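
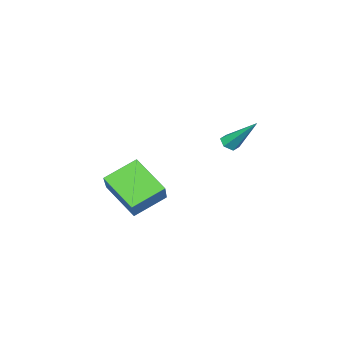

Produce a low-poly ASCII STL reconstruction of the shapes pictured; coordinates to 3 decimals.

solid 
facet normal -0.823 0.329 0.463
outer loop
vertex 2.613 -2.2 0.4
vertex 2.592 -0.58 -0.789
vertex 1.533 -3.134 -0.854
endloop
endfacet
facet normal 0.011 -0.806 0.591
outer loop
vertex 2.948 -3.7 -1.651
vertex 2.613 -2.2 0.4
vertex 1.533 -3.134 -0.854
endloop
endfacet
facet normal -0.823 0.329 0.463
outer loop
vertex 1.533 -3.134 -0.854
vertex 2.592 -0.58 -0.789
vertex 1.512 -1.513 -2.043
endloop
endfacet
facet normal -0.568 -0.491 -0.660
outer loop
vertex 1.512 -1.513 -2.043
vertex 2.948 -3.7 -1.651
vertex 1.533 -3.134 -0.854
endloop
endfacet
facet normal 0.568 0.492 0.660
outer loop
vertex 2.613 -2.2 0.4
vertex 4.007 -1.146 -1.586
vertex 2.592 -0.58 -0.789
endloop
endfacet
facet normal 0.010 -0.806 0.591
outer loop
vertex 4.028 -2.767 -0.397
vertex 2.613 -2.2 0.4
vertex 2.948 -3.7 -1.651
endloop
endfacet
facet normal 0.569 0.491 0.660
outer loop
vertex 4.028 -2.767 -0.397
vertex 4.007 -1.146 -1.586
vertex 2.613 -2.2 0.4
endloop
endfacet
facet normal -0.010 0.807 -0.591
outer loop
vertex 2.592 -0.58 -0.789
vertex 4.007 -1.146 -1.586
vertex 1.512 -1.513 -2.043
endloop
endfacet
facet normal -0.569 -0.492 -0.660
outer loop
vertex 2.927 -2.08 -2.84
vertex 2.948 -3.7 -1.651
vertex 1.512 -1.513 -2.043
endloop
endfacet
facet normal -0.010 0.806 -0.592
outer loop
vertex 1.512 -1.513 -2.043
vertex 4.007 -1.146 -1.586
vertex 2.927 -2.08 -2.84
endloop
endfacet
facet normal 0.823 -0.329 -0.463
outer loop
vertex 2.927 -2.08 -2.84
vertex 4.028 -2.767 -0.397
vertex 2.948 -3.7 -1.651
endloop
endfacet
facet normal 0.823 -0.329 -0.463
outer loop
vertex 4.007 -1.146 -1.586
vertex 4.028 -2.767 -0.397
vertex 2.927 -2.08 -2.84
endloop
endfacet
facet normal 0.089 -0.661 -0.746
outer loop
vertex -2.165 -1.554 -0.259
vertex -2.665 -1.647 -0.236
vertex -2.488 -1.279 -0.541
endloop
endfacet
facet normal 0.734 0.646 -0.210
outer loop
vertex -2.165 -1.554 -0.259
vertex -2.488 -1.279 -0.541
vertex -2.855 -0.253 1.336
endloop
endfacet
facet normal 0.090 -0.661 -0.745
outer loop
vertex -2.488 -1.279 -0.541
vertex -2.665 -1.647 -0.236
vertex -2.989 -1.372 -0.519
endloop
endfacet
facet normal -0.179 0.848 -0.499
outer loop
vertex -2.488 -1.279 -0.541
vertex -2.989 -1.372 -0.519
vertex -2.855 -0.253 1.336
endloop
endfacet
facet normal 0.090 -0.661 -0.745
outer loop
vertex -2.989 -1.372 -0.519
vertex -2.665 -1.647 -0.236
vertex -3.166 -1.74 -0.214
endloop
endfacet
facet normal -0.932 0.336 -0.135
outer loop
vertex -2.989 -1.372 -0.519
vertex -3.166 -1.74 -0.214
vertex -2.855 -0.253 1.336
endloop
endfacet
facet normal 0.090 -0.661 -0.745
outer loop
vertex -3.166 -1.74 -0.214
vertex -2.665 -1.647 -0.236
vertex -2.843 -2.015 0.069
endloop
endfacet
facet normal -0.771 -0.375 0.515
outer loop
vertex -3.166 -1.74 -0.214
vertex -2.843 -2.015 0.069
vertex -2.855 -0.253 1.336
endloop
endfacet
facet normal 0.090 -0.661 -0.745
outer loop
vertex -2.843 -2.015 0.069
vertex -2.665 -1.647 -0.236
vertex -2.342 -1.922 0.047
endloop
endfacet
facet normal 0.142 -0.577 0.804
outer loop
vertex -2.843 -2.015 0.069
vertex -2.342 -1.922 0.047
vertex -2.855 -0.253 1.336
endloop
endfacet
facet normal 0.089 -0.662 -0.744
outer loop
vertex -2.342 -1.922 0.047
vertex -2.665 -1.647 -0.236
vertex -2.165 -1.554 -0.259
endloop
endfacet
facet normal 0.896 -0.065 0.440
outer loop
vertex -2.342 -1.922 0.047
vertex -2.165 -1.554 -0.259
vertex -2.855 -0.253 1.336
endloop
endfacet

endsolid


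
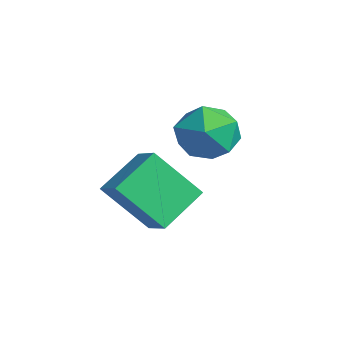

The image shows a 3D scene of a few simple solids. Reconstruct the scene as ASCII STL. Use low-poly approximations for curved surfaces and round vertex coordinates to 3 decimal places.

solid 
facet normal -0.608 0.179 0.773
outer loop
vertex -0.27 -0.594 -0.961
vertex -0.784 -1.641 -1.123
vertex 0.149 -1.547 -0.411
endloop
endfacet
facet normal 0.020 0.506 0.862
outer loop
vertex -0.27 -0.594 -0.961
vertex 0.149 -1.547 -0.411
vertex 0.893 -0.767 -0.886
endloop
endfacet
facet normal 0.121 0.944 0.307
outer loop
vertex -0.27 -0.594 -0.961
vertex 0.893 -0.767 -0.886
vertex 0.419 -0.379 -1.892
endloop
endfacet
facet normal -0.445 0.887 -0.124
outer loop
vertex -0.27 -0.594 -0.961
vertex 0.419 -0.379 -1.892
vertex -0.617 -0.919 -2.039
endloop
endfacet
facet normal -0.895 0.414 0.163
outer loop
vertex -0.27 -0.594 -0.961
vertex -0.617 -0.919 -2.039
vertex -0.784 -1.641 -1.123
endloop
endfacet
facet normal 0.531 0.009 0.847
outer loop
vertex 0.893 -0.767 -0.886
vertex 0.149 -1.547 -0.411
vertex 1.097 -1.921 -1.001
endloop
endfacet
facet normal -0.484 -0.520 0.703
outer loop
vertex 0.149 -1.547 -0.411
vertex -0.784 -1.641 -1.123
vertex 0.061 -2.461 -1.148
endloop
endfacet
facet normal -0.949 -0.140 -0.283
outer loop
vertex -0.784 -1.641 -1.123
vertex -0.617 -0.919 -2.039
vertex -0.413 -2.073 -2.154
endloop
endfacet
facet normal -0.220 0.625 -0.749
outer loop
vertex -0.617 -0.919 -2.039
vertex 0.419 -0.379 -1.892
vertex 0.331 -1.293 -2.629
endloop
endfacet
facet normal 0.695 0.717 -0.051
outer loop
vertex 0.419 -0.379 -1.892
vertex 0.893 -0.767 -0.886
vertex 1.264 -1.199 -1.917
endloop
endfacet
facet normal 0.445 -0.887 0.124
outer loop
vertex 0.75 -2.246 -2.079
vertex 1.097 -1.921 -1.001
vertex 0.061 -2.461 -1.148
endloop
endfacet
facet normal -0.121 -0.944 -0.307
outer loop
vertex 0.75 -2.246 -2.079
vertex 0.061 -2.461 -1.148
vertex -0.413 -2.073 -2.154
endloop
endfacet
facet normal -0.020 -0.506 -0.862
outer loop
vertex 0.75 -2.246 -2.079
vertex -0.413 -2.073 -2.154
vertex 0.331 -1.293 -2.629
endloop
endfacet
facet normal 0.608 -0.179 -0.773
outer loop
vertex 0.75 -2.246 -2.079
vertex 0.331 -1.293 -2.629
vertex 1.264 -1.199 -1.917
endloop
endfacet
facet normal 0.895 -0.414 -0.163
outer loop
vertex 0.75 -2.246 -2.079
vertex 1.264 -1.199 -1.917
vertex 1.097 -1.921 -1.001
endloop
endfacet
facet normal 0.220 -0.625 0.749
outer loop
vertex 0.061 -2.461 -1.148
vertex 1.097 -1.921 -1.001
vertex 0.149 -1.547 -0.411
endloop
endfacet
facet normal -0.695 -0.717 0.051
outer loop
vertex -0.413 -2.073 -2.154
vertex 0.061 -2.461 -1.148
vertex -0.784 -1.641 -1.123
endloop
endfacet
facet normal -0.531 -0.009 -0.847
outer loop
vertex 0.331 -1.293 -2.629
vertex -0.413 -2.073 -2.154
vertex -0.617 -0.919 -2.039
endloop
endfacet
facet normal 0.484 0.520 -0.703
outer loop
vertex 1.264 -1.199 -1.917
vertex 0.331 -1.293 -2.629
vertex 0.419 -0.379 -1.892
endloop
endfacet
facet normal 0.949 0.140 0.283
outer loop
vertex 1.097 -1.921 -1.001
vertex 1.264 -1.199 -1.917
vertex 0.893 -0.767 -0.886
endloop
endfacet
facet normal -0.351 -0.574 0.740
outer loop
vertex 1.658 -3.81 -1.175
vertex 0.634 -3.857 -1.697
vertex 2.17 -5.249 -2.049
endloop
endfacet
facet normal 0.890 0.041 0.454
outer loop
vertex 2.906 -4.043 -3.603
vertex 1.658 -3.81 -1.175
vertex 2.17 -5.249 -2.049
endloop
endfacet
facet normal -0.351 -0.574 0.740
outer loop
vertex 2.17 -5.249 -2.049
vertex 0.634 -3.857 -1.697
vertex 1.146 -5.296 -2.571
endloop
endfacet
facet normal 0.291 -0.818 -0.497
outer loop
vertex 1.146 -5.296 -2.571
vertex 2.906 -4.043 -3.603
vertex 2.17 -5.249 -2.049
endloop
endfacet
facet normal -0.291 0.818 0.497
outer loop
vertex 1.658 -3.81 -1.175
vertex 1.37 -2.651 -3.251
vertex 0.634 -3.857 -1.697
endloop
endfacet
facet normal 0.890 0.041 0.454
outer loop
vertex 2.394 -2.604 -2.729
vertex 1.658 -3.81 -1.175
vertex 2.906 -4.043 -3.603
endloop
endfacet
facet normal -0.291 0.818 0.497
outer loop
vertex 2.394 -2.604 -2.729
vertex 1.37 -2.651 -3.251
vertex 1.658 -3.81 -1.175
endloop
endfacet
facet normal -0.890 -0.041 -0.454
outer loop
vertex 0.634 -3.857 -1.697
vertex 1.37 -2.651 -3.251
vertex 1.146 -5.296 -2.571
endloop
endfacet
facet normal 0.291 -0.818 -0.497
outer loop
vertex 1.882 -4.09 -4.125
vertex 2.906 -4.043 -3.603
vertex 1.146 -5.296 -2.571
endloop
endfacet
facet normal -0.890 -0.041 -0.454
outer loop
vertex 1.146 -5.296 -2.571
vertex 1.37 -2.651 -3.251
vertex 1.882 -4.09 -4.125
endloop
endfacet
facet normal 0.351 0.574 -0.740
outer loop
vertex 1.882 -4.09 -4.125
vertex 2.394 -2.604 -2.729
vertex 2.906 -4.043 -3.603
endloop
endfacet
facet normal 0.351 0.574 -0.740
outer loop
vertex 1.37 -2.651 -3.251
vertex 2.394 -2.604 -2.729
vertex 1.882 -4.09 -4.125
endloop
endfacet

endsolid


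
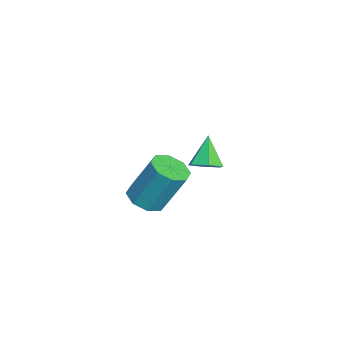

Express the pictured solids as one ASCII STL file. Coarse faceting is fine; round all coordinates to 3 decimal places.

solid 
facet normal 0.620 -0.084 -0.780
outer loop
vertex -2.465 1.945 1.577
vertex -3.084 1.842 1.096
vertex -2.809 2.569 1.236
endloop
endfacet
facet normal 0.356 0.592 0.723
outer loop
vertex -2.465 1.945 1.577
vertex -2.809 2.569 1.236
vertex -4.076 1.978 2.344
endloop
endfacet
facet normal 0.621 -0.085 -0.779
outer loop
vertex -2.809 2.569 1.236
vertex -3.084 1.842 1.096
vertex -3.427 2.466 0.755
endloop
endfacet
facet normal -0.290 0.942 0.171
outer loop
vertex -2.809 2.569 1.236
vertex -3.427 2.466 0.755
vertex -4.076 1.978 2.344
endloop
endfacet
facet normal 0.620 -0.085 -0.780
outer loop
vertex -3.427 2.466 0.755
vertex -3.084 1.842 1.096
vertex -3.702 1.739 0.616
endloop
endfacet
facet normal -0.890 0.384 -0.246
outer loop
vertex -3.427 2.466 0.755
vertex -3.702 1.739 0.616
vertex -4.076 1.978 2.344
endloop
endfacet
facet normal 0.620 -0.085 -0.780
outer loop
vertex -3.702 1.739 0.616
vertex -3.084 1.842 1.096
vertex -3.359 1.115 0.957
endloop
endfacet
facet normal -0.844 -0.524 -0.110
outer loop
vertex -3.702 1.739 0.616
vertex -3.359 1.115 0.957
vertex -4.076 1.978 2.344
endloop
endfacet
facet normal 0.620 -0.085 -0.780
outer loop
vertex -3.359 1.115 0.957
vertex -3.084 1.842 1.096
vertex -2.741 1.218 1.437
endloop
endfacet
facet normal -0.198 -0.875 0.442
outer loop
vertex -3.359 1.115 0.957
vertex -2.741 1.218 1.437
vertex -4.076 1.978 2.344
endloop
endfacet
facet normal 0.620 -0.085 -0.780
outer loop
vertex -2.741 1.218 1.437
vertex -3.084 1.842 1.096
vertex -2.465 1.945 1.577
endloop
endfacet
facet normal 0.402 -0.318 0.859
outer loop
vertex -2.741 1.218 1.437
vertex -2.465 1.945 1.577
vertex -4.076 1.978 2.344
endloop
endfacet
facet normal -0.076 -0.456 -0.886
outer loop
vertex 2.383 -1.198 2.793
vertex 1.697 -0.685 2.588
vertex 2.569 -0.629 2.484
endloop
endfacet
facet normal 0.958 -0.280 0.062
outer loop
vertex 2.383 -1.198 2.793
vertex 2.569 -0.629 2.484
vertex 2.548 -0.207 4.717
endloop
endfacet
facet normal 0.958 -0.281 0.062
outer loop
vertex 2.548 -0.207 4.717
vertex 2.569 -0.629 2.484
vertex 2.735 0.362 4.408
endloop
endfacet
facet normal 0.076 0.456 0.886
outer loop
vertex 2.548 -0.207 4.717
vertex 2.735 0.362 4.408
vertex 1.863 0.305 4.512
endloop
endfacet
facet normal -0.076 -0.456 -0.887
outer loop
vertex 2.569 -0.629 2.484
vertex 1.697 -0.685 2.588
vertex 2.245 -0.093 2.236
endloop
endfacet
facet normal 0.873 0.398 -0.280
outer loop
vertex 2.569 -0.629 2.484
vertex 2.245 -0.093 2.236
vertex 2.735 0.362 4.408
endloop
endfacet
facet normal 0.873 0.399 -0.281
outer loop
vertex 2.735 0.362 4.408
vertex 2.245 -0.093 2.236
vertex 2.411 0.897 4.16
endloop
endfacet
facet normal 0.076 0.457 0.886
outer loop
vertex 2.735 0.362 4.408
vertex 2.411 0.897 4.16
vertex 1.863 0.305 4.512
endloop
endfacet
facet normal -0.076 -0.457 -0.886
outer loop
vertex 2.245 -0.093 2.236
vertex 1.697 -0.685 2.588
vertex 1.6 0.096 2.194
endloop
endfacet
facet normal 0.277 0.844 -0.458
outer loop
vertex 2.245 -0.093 2.236
vertex 1.6 0.096 2.194
vertex 2.411 0.897 4.16
endloop
endfacet
facet normal 0.277 0.844 -0.458
outer loop
vertex 2.411 0.897 4.16
vertex 1.6 0.096 2.194
vertex 1.766 1.086 4.118
endloop
endfacet
facet normal 0.076 0.457 0.886
outer loop
vertex 2.411 0.897 4.16
vertex 1.766 1.086 4.118
vertex 1.863 0.305 4.512
endloop
endfacet
facet normal -0.076 -0.457 -0.886
outer loop
vertex 1.6 0.096 2.194
vertex 1.697 -0.685 2.588
vertex 1.012 -0.173 2.383
endloop
endfacet
facet normal -0.482 0.795 -0.368
outer loop
vertex 1.6 0.096 2.194
vertex 1.012 -0.173 2.383
vertex 1.766 1.086 4.118
endloop
endfacet
facet normal -0.480 0.796 -0.369
outer loop
vertex 1.766 1.086 4.118
vertex 1.012 -0.173 2.383
vertex 1.177 0.818 4.307
endloop
endfacet
facet normal 0.077 0.457 0.886
outer loop
vertex 1.766 1.086 4.118
vertex 1.177 0.818 4.307
vertex 1.863 0.305 4.512
endloop
endfacet
facet normal -0.076 -0.456 -0.886
outer loop
vertex 1.012 -0.173 2.383
vertex 1.697 -0.685 2.588
vertex 0.825 -0.742 2.692
endloop
endfacet
facet normal -0.958 0.281 -0.063
outer loop
vertex 1.012 -0.173 2.383
vertex 0.825 -0.742 2.692
vertex 1.177 0.818 4.307
endloop
endfacet
facet normal -0.958 0.280 -0.061
outer loop
vertex 1.177 0.818 4.307
vertex 0.825 -0.742 2.692
vertex 0.991 0.249 4.616
endloop
endfacet
facet normal 0.076 0.456 0.886
outer loop
vertex 1.177 0.818 4.307
vertex 0.991 0.249 4.616
vertex 1.863 0.305 4.512
endloop
endfacet
facet normal -0.076 -0.457 -0.886
outer loop
vertex 0.825 -0.742 2.692
vertex 1.697 -0.685 2.588
vertex 1.149 -1.277 2.94
endloop
endfacet
facet normal -0.873 -0.399 0.281
outer loop
vertex 0.825 -0.742 2.692
vertex 1.149 -1.277 2.94
vertex 0.991 0.249 4.616
endloop
endfacet
facet normal -0.873 -0.398 0.280
outer loop
vertex 0.991 0.249 4.616
vertex 1.149 -1.277 2.94
vertex 1.315 -0.287 4.864
endloop
endfacet
facet normal 0.076 0.456 0.887
outer loop
vertex 0.991 0.249 4.616
vertex 1.315 -0.287 4.864
vertex 1.863 0.305 4.512
endloop
endfacet
facet normal -0.076 -0.457 -0.886
outer loop
vertex 1.149 -1.277 2.94
vertex 1.697 -0.685 2.588
vertex 1.794 -1.466 2.982
endloop
endfacet
facet normal -0.277 -0.844 0.458
outer loop
vertex 1.149 -1.277 2.94
vertex 1.794 -1.466 2.982
vertex 1.315 -0.287 4.864
endloop
endfacet
facet normal -0.277 -0.844 0.458
outer loop
vertex 1.315 -0.287 4.864
vertex 1.794 -1.466 2.982
vertex 1.96 -0.476 4.906
endloop
endfacet
facet normal 0.076 0.457 0.886
outer loop
vertex 1.315 -0.287 4.864
vertex 1.96 -0.476 4.906
vertex 1.863 0.305 4.512
endloop
endfacet
facet normal -0.077 -0.457 -0.886
outer loop
vertex 1.794 -1.466 2.982
vertex 1.697 -0.685 2.588
vertex 2.383 -1.198 2.793
endloop
endfacet
facet normal 0.480 -0.796 0.368
outer loop
vertex 1.794 -1.466 2.982
vertex 2.383 -1.198 2.793
vertex 1.96 -0.476 4.906
endloop
endfacet
facet normal 0.482 -0.795 0.368
outer loop
vertex 1.96 -0.476 4.906
vertex 2.383 -1.198 2.793
vertex 2.548 -0.207 4.717
endloop
endfacet
facet normal 0.076 0.457 0.886
outer loop
vertex 1.96 -0.476 4.906
vertex 2.548 -0.207 4.717
vertex 1.863 0.305 4.512
endloop
endfacet

endsolid


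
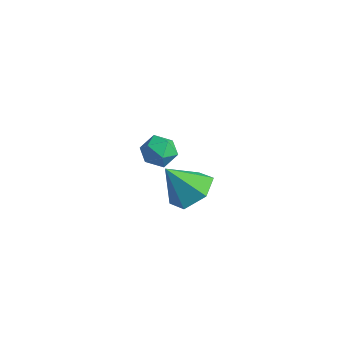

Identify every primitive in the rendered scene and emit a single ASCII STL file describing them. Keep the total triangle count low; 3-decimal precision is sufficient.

solid 
facet normal -0.639 0.711 0.294
outer loop
vertex -1.863 -0.118 -3.023
vertex -2.497 -0.508 -3.458
vertex -2.348 -0.715 -2.634
endloop
endfacet
facet normal -0.127 0.612 0.781
outer loop
vertex -1.863 -0.118 -3.023
vertex -2.348 -0.715 -2.634
vertex -1.496 -0.702 -2.506
endloop
endfacet
facet normal 0.503 0.728 0.466
outer loop
vertex -1.863 -0.118 -3.023
vertex -1.496 -0.702 -2.506
vertex -1.118 -0.487 -3.25
endloop
endfacet
facet normal 0.380 0.900 -0.216
outer loop
vertex -1.863 -0.118 -3.023
vertex -1.118 -0.487 -3.25
vertex -1.737 -0.367 -3.839
endloop
endfacet
facet normal -0.326 0.889 -0.322
outer loop
vertex -1.863 -0.118 -3.023
vertex -1.737 -0.367 -3.839
vertex -2.497 -0.508 -3.458
endloop
endfacet
facet normal -0.147 -0.071 0.987
outer loop
vertex -1.496 -0.702 -2.506
vertex -2.348 -0.715 -2.634
vertex -1.903 -1.453 -2.621
endloop
endfacet
facet normal -0.976 0.089 0.199
outer loop
vertex -2.348 -0.715 -2.634
vertex -2.497 -0.508 -3.458
vertex -2.522 -1.333 -3.21
endloop
endfacet
facet normal -0.470 0.377 -0.798
outer loop
vertex -2.497 -0.508 -3.458
vertex -1.737 -0.367 -3.839
vertex -2.144 -1.118 -3.954
endloop
endfacet
facet normal 0.672 0.394 -0.626
outer loop
vertex -1.737 -0.367 -3.839
vertex -1.118 -0.487 -3.25
vertex -1.292 -1.105 -3.826
endloop
endfacet
facet normal 0.871 0.117 0.476
outer loop
vertex -1.118 -0.487 -3.25
vertex -1.496 -0.702 -2.506
vertex -1.143 -1.312 -3.002
endloop
endfacet
facet normal -0.380 -0.900 0.216
outer loop
vertex -1.777 -1.702 -3.437
vertex -1.903 -1.453 -2.621
vertex -2.522 -1.333 -3.21
endloop
endfacet
facet normal -0.503 -0.728 -0.466
outer loop
vertex -1.777 -1.702 -3.437
vertex -2.522 -1.333 -3.21
vertex -2.144 -1.118 -3.954
endloop
endfacet
facet normal 0.127 -0.612 -0.781
outer loop
vertex -1.777 -1.702 -3.437
vertex -2.144 -1.118 -3.954
vertex -1.292 -1.105 -3.826
endloop
endfacet
facet normal 0.639 -0.711 -0.294
outer loop
vertex -1.777 -1.702 -3.437
vertex -1.292 -1.105 -3.826
vertex -1.143 -1.312 -3.002
endloop
endfacet
facet normal 0.326 -0.889 0.322
outer loop
vertex -1.777 -1.702 -3.437
vertex -1.143 -1.312 -3.002
vertex -1.903 -1.453 -2.621
endloop
endfacet
facet normal -0.672 -0.394 0.626
outer loop
vertex -2.522 -1.333 -3.21
vertex -1.903 -1.453 -2.621
vertex -2.348 -0.715 -2.634
endloop
endfacet
facet normal -0.871 -0.117 -0.476
outer loop
vertex -2.144 -1.118 -3.954
vertex -2.522 -1.333 -3.21
vertex -2.497 -0.508 -3.458
endloop
endfacet
facet normal 0.147 0.071 -0.987
outer loop
vertex -1.292 -1.105 -3.826
vertex -2.144 -1.118 -3.954
vertex -1.737 -0.367 -3.839
endloop
endfacet
facet normal 0.976 -0.089 -0.199
outer loop
vertex -1.143 -1.312 -3.002
vertex -1.292 -1.105 -3.826
vertex -1.118 -0.487 -3.25
endloop
endfacet
facet normal 0.470 -0.377 0.798
outer loop
vertex -1.903 -1.453 -2.621
vertex -1.143 -1.312 -3.002
vertex -1.496 -0.702 -2.506
endloop
endfacet
facet normal 0.389 0.452 -0.803
outer loop
vertex 3.62 -4.466 -1.202
vertex 3.085 -3.593 -0.97
vertex 4.05 -3.735 -0.583
endloop
endfacet
facet normal 0.539 -0.706 0.460
outer loop
vertex 3.62 -4.466 -1.202
vertex 4.05 -3.735 -0.583
vertex 2.435 -4.347 0.37
endloop
endfacet
facet normal 0.389 0.452 -0.803
outer loop
vertex 4.05 -3.735 -0.583
vertex 3.085 -3.593 -0.97
vertex 3.515 -2.862 -0.35
endloop
endfacet
facet normal 0.488 0.067 0.870
outer loop
vertex 4.05 -3.735 -0.583
vertex 3.515 -2.862 -0.35
vertex 2.435 -4.347 0.37
endloop
endfacet
facet normal 0.389 0.452 -0.803
outer loop
vertex 3.515 -2.862 -0.35
vertex 3.085 -3.593 -0.97
vertex 2.55 -2.72 -0.738
endloop
endfacet
facet normal -0.238 0.558 0.795
outer loop
vertex 3.515 -2.862 -0.35
vertex 2.55 -2.72 -0.738
vertex 2.435 -4.347 0.37
endloop
endfacet
facet normal 0.390 0.452 -0.802
outer loop
vertex 2.55 -2.72 -0.738
vertex 3.085 -3.593 -0.97
vertex 2.12 -3.45 -1.358
endloop
endfacet
facet normal -0.911 0.274 0.308
outer loop
vertex 2.55 -2.72 -0.738
vertex 2.12 -3.45 -1.358
vertex 2.435 -4.347 0.37
endloop
endfacet
facet normal 0.390 0.452 -0.802
outer loop
vertex 2.12 -3.45 -1.358
vertex 3.085 -3.593 -0.97
vertex 2.655 -4.323 -1.59
endloop
endfacet
facet normal -0.860 -0.500 -0.103
outer loop
vertex 2.12 -3.45 -1.358
vertex 2.655 -4.323 -1.59
vertex 2.435 -4.347 0.37
endloop
endfacet
facet normal 0.390 0.452 -0.802
outer loop
vertex 2.655 -4.323 -1.59
vertex 3.085 -3.593 -0.97
vertex 3.62 -4.466 -1.202
endloop
endfacet
facet normal -0.136 -0.990 -0.027
outer loop
vertex 2.655 -4.323 -1.59
vertex 3.62 -4.466 -1.202
vertex 2.435 -4.347 0.37
endloop
endfacet

endsolid


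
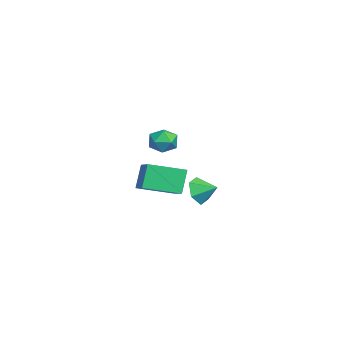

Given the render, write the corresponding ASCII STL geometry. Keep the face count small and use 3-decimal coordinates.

solid 
facet normal 0.356 0.934 0.041
outer loop
vertex 3.616 1.756 3.132
vertex 3.453 1.785 3.881
vertex 4.139 1.534 3.648
endloop
endfacet
facet normal 0.692 0.555 -0.462
outer loop
vertex 3.616 1.756 3.132
vertex 4.139 1.534 3.648
vertex 4.037 1.126 3.006
endloop
endfacet
facet normal 0.202 0.320 -0.926
outer loop
vertex 3.616 1.756 3.132
vertex 4.037 1.126 3.006
vertex 3.287 1.125 2.842
endloop
endfacet
facet normal -0.437 0.554 -0.709
outer loop
vertex 3.616 1.756 3.132
vertex 3.287 1.125 2.842
vertex 2.926 1.533 3.383
endloop
endfacet
facet normal -0.342 0.933 -0.111
outer loop
vertex 3.616 1.756 3.132
vertex 2.926 1.533 3.383
vertex 3.453 1.785 3.881
endloop
endfacet
facet normal 0.989 -0.012 -0.149
outer loop
vertex 4.037 1.126 3.006
vertex 4.139 1.534 3.648
vertex 4.134 0.767 3.677
endloop
endfacet
facet normal 0.445 0.601 0.664
outer loop
vertex 4.139 1.534 3.648
vertex 3.453 1.785 3.881
vertex 3.773 1.175 4.218
endloop
endfacet
facet normal -0.682 0.599 0.419
outer loop
vertex 3.453 1.785 3.881
vertex 2.926 1.533 3.383
vertex 3.023 1.174 4.054
endloop
endfacet
facet normal -0.837 -0.015 -0.547
outer loop
vertex 2.926 1.533 3.383
vertex 3.287 1.125 2.842
vertex 2.921 0.766 3.412
endloop
endfacet
facet normal 0.197 -0.393 -0.898
outer loop
vertex 3.287 1.125 2.842
vertex 4.037 1.126 3.006
vertex 3.607 0.515 3.179
endloop
endfacet
facet normal 0.437 -0.554 0.709
outer loop
vertex 3.444 0.544 3.928
vertex 4.134 0.767 3.677
vertex 3.773 1.175 4.218
endloop
endfacet
facet normal -0.202 -0.320 0.926
outer loop
vertex 3.444 0.544 3.928
vertex 3.773 1.175 4.218
vertex 3.023 1.174 4.054
endloop
endfacet
facet normal -0.692 -0.555 0.462
outer loop
vertex 3.444 0.544 3.928
vertex 3.023 1.174 4.054
vertex 2.921 0.766 3.412
endloop
endfacet
facet normal -0.356 -0.934 -0.041
outer loop
vertex 3.444 0.544 3.928
vertex 2.921 0.766 3.412
vertex 3.607 0.515 3.179
endloop
endfacet
facet normal 0.342 -0.933 0.111
outer loop
vertex 3.444 0.544 3.928
vertex 3.607 0.515 3.179
vertex 4.134 0.767 3.677
endloop
endfacet
facet normal 0.837 0.015 0.547
outer loop
vertex 3.773 1.175 4.218
vertex 4.134 0.767 3.677
vertex 4.139 1.534 3.648
endloop
endfacet
facet normal -0.197 0.393 0.898
outer loop
vertex 3.023 1.174 4.054
vertex 3.773 1.175 4.218
vertex 3.453 1.785 3.881
endloop
endfacet
facet normal -0.989 0.012 0.149
outer loop
vertex 2.921 0.766 3.412
vertex 3.023 1.174 4.054
vertex 2.926 1.533 3.383
endloop
endfacet
facet normal -0.445 -0.601 -0.664
outer loop
vertex 3.607 0.515 3.179
vertex 2.921 0.766 3.412
vertex 3.287 1.125 2.842
endloop
endfacet
facet normal 0.682 -0.599 -0.419
outer loop
vertex 4.134 0.767 3.677
vertex 3.607 0.515 3.179
vertex 4.037 1.126 3.006
endloop
endfacet
facet normal -0.912 -0.185 -0.367
outer loop
vertex -1.819 -0.052 0.0
vertex -2.021 1.816 -0.438
vertex -1.235 -0.301 -1.325
endloop
endfacet
facet normal 0.105 -0.968 0.228
outer loop
vertex 0.661 0.084 -0.562
vertex -1.819 -0.052 0.0
vertex -1.235 -0.301 -1.325
endloop
endfacet
facet normal -0.912 -0.185 -0.367
outer loop
vertex -1.235 -0.301 -1.325
vertex -2.021 1.816 -0.438
vertex -1.437 1.568 -1.764
endloop
endfacet
facet normal 0.397 -0.169 -0.902
outer loop
vertex -1.437 1.568 -1.764
vertex 0.661 0.084 -0.562
vertex -1.235 -0.301 -1.325
endloop
endfacet
facet normal -0.397 0.169 0.902
outer loop
vertex -1.819 -0.052 0.0
vertex -0.125 2.201 0.325
vertex -2.021 1.816 -0.438
endloop
endfacet
facet normal 0.105 -0.968 0.227
outer loop
vertex 0.077 0.332 0.764
vertex -1.819 -0.052 0.0
vertex 0.661 0.084 -0.562
endloop
endfacet
facet normal -0.398 0.169 0.902
outer loop
vertex 0.077 0.332 0.764
vertex -0.125 2.201 0.325
vertex -1.819 -0.052 0.0
endloop
endfacet
facet normal -0.105 0.968 -0.227
outer loop
vertex -2.021 1.816 -0.438
vertex -0.125 2.201 0.325
vertex -1.437 1.568 -1.764
endloop
endfacet
facet normal 0.398 -0.168 -0.902
outer loop
vertex 0.459 1.952 -1.0
vertex 0.661 0.084 -0.562
vertex -1.437 1.568 -1.764
endloop
endfacet
facet normal -0.104 0.968 -0.228
outer loop
vertex -1.437 1.568 -1.764
vertex -0.125 2.201 0.325
vertex 0.459 1.952 -1.0
endloop
endfacet
facet normal 0.912 0.185 0.367
outer loop
vertex 0.459 1.952 -1.0
vertex 0.077 0.332 0.764
vertex 0.661 0.084 -0.562
endloop
endfacet
facet normal 0.912 0.185 0.367
outer loop
vertex -0.125 2.201 0.325
vertex 0.077 0.332 0.764
vertex 0.459 1.952 -1.0
endloop
endfacet
facet normal -0.395 -0.833 -0.388
outer loop
vertex -2.617 2.255 -1.506
vertex -2.947 2.732 -2.193
vertex -2.125 2.369 -2.251
endloop
endfacet
facet normal 0.831 0.042 0.555
outer loop
vertex -2.617 2.255 -1.506
vertex -2.125 2.369 -2.251
vertex -2.513 3.648 -1.767
endloop
endfacet
facet normal -0.395 -0.833 -0.387
outer loop
vertex -2.125 2.369 -2.251
vertex -2.947 2.732 -2.193
vertex -2.456 2.846 -2.939
endloop
endfacet
facet normal 0.915 0.352 -0.196
outer loop
vertex -2.125 2.369 -2.251
vertex -2.456 2.846 -2.939
vertex -2.513 3.648 -1.767
endloop
endfacet
facet normal -0.396 -0.833 -0.388
outer loop
vertex -2.456 2.846 -2.939
vertex -2.947 2.732 -2.193
vertex -3.277 3.209 -2.881
endloop
endfacet
facet normal 0.313 0.791 -0.526
outer loop
vertex -2.456 2.846 -2.939
vertex -3.277 3.209 -2.881
vertex -2.513 3.648 -1.767
endloop
endfacet
facet normal -0.394 -0.833 -0.389
outer loop
vertex -3.277 3.209 -2.881
vertex -2.947 2.732 -2.193
vertex -3.769 3.094 -2.136
endloop
endfacet
facet normal -0.375 0.921 -0.106
outer loop
vertex -3.277 3.209 -2.881
vertex -3.769 3.094 -2.136
vertex -2.513 3.648 -1.767
endloop
endfacet
facet normal -0.394 -0.833 -0.388
outer loop
vertex -3.769 3.094 -2.136
vertex -2.947 2.732 -2.193
vertex -3.438 2.617 -1.448
endloop
endfacet
facet normal -0.459 0.611 0.645
outer loop
vertex -3.769 3.094 -2.136
vertex -3.438 2.617 -1.448
vertex -2.513 3.648 -1.767
endloop
endfacet
facet normal -0.395 -0.833 -0.389
outer loop
vertex -3.438 2.617 -1.448
vertex -2.947 2.732 -2.193
vertex -2.617 2.255 -1.506
endloop
endfacet
facet normal 0.145 0.172 0.974
outer loop
vertex -3.438 2.617 -1.448
vertex -2.617 2.255 -1.506
vertex -2.513 3.648 -1.767
endloop
endfacet

endsolid


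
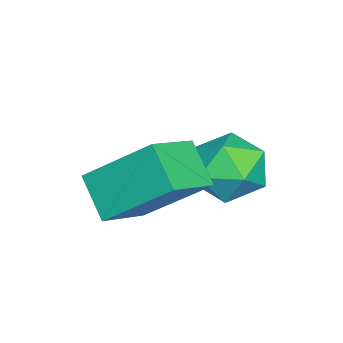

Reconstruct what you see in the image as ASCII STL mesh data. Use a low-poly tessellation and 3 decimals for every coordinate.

solid 
facet normal -0.579 -0.527 0.622
outer loop
vertex 2.593 -0.487 -0.584
vertex 1.533 0.013 -1.147
vertex 2.572 -1.889 -1.791
endloop
endfacet
facet normal 0.815 -0.385 0.433
outer loop
vertex 3.227 -1.293 -2.493
vertex 2.593 -0.487 -0.584
vertex 2.572 -1.889 -1.791
endloop
endfacet
facet normal -0.580 -0.527 0.621
outer loop
vertex 2.572 -1.889 -1.791
vertex 1.533 0.013 -1.147
vertex 1.513 -1.388 -2.354
endloop
endfacet
facet normal -0.011 -0.757 -0.653
outer loop
vertex 1.513 -1.388 -2.354
vertex 3.227 -1.293 -2.493
vertex 2.572 -1.889 -1.791
endloop
endfacet
facet normal 0.011 0.757 0.653
outer loop
vertex 2.593 -0.487 -0.584
vertex 2.188 0.609 -1.849
vertex 1.533 0.013 -1.147
endloop
endfacet
facet normal 0.815 -0.385 0.433
outer loop
vertex 3.247 0.108 -1.286
vertex 2.593 -0.487 -0.584
vertex 3.227 -1.293 -2.493
endloop
endfacet
facet normal 0.011 0.758 0.653
outer loop
vertex 3.247 0.108 -1.286
vertex 2.188 0.609 -1.849
vertex 2.593 -0.487 -0.584
endloop
endfacet
facet normal -0.815 0.385 -0.433
outer loop
vertex 1.533 0.013 -1.147
vertex 2.188 0.609 -1.849
vertex 1.513 -1.388 -2.354
endloop
endfacet
facet normal -0.011 -0.758 -0.652
outer loop
vertex 2.167 -0.793 -3.056
vertex 3.227 -1.293 -2.493
vertex 1.513 -1.388 -2.354
endloop
endfacet
facet normal -0.815 0.385 -0.433
outer loop
vertex 1.513 -1.388 -2.354
vertex 2.188 0.609 -1.849
vertex 2.167 -0.793 -3.056
endloop
endfacet
facet normal 0.579 0.527 -0.622
outer loop
vertex 2.167 -0.793 -3.056
vertex 3.247 0.108 -1.286
vertex 3.227 -1.293 -2.493
endloop
endfacet
facet normal 0.580 0.527 -0.622
outer loop
vertex 2.188 0.609 -1.849
vertex 3.247 0.108 -1.286
vertex 2.167 -0.793 -3.056
endloop
endfacet
facet normal -0.256 0.258 0.932
outer loop
vertex 0.583 1.23 -1.918
vertex 0.119 0.459 -1.832
vertex 0.993 0.489 -1.6
endloop
endfacet
facet normal 0.378 0.534 0.756
outer loop
vertex 0.583 1.23 -1.918
vertex 0.993 0.489 -1.6
vertex 1.42 1.024 -2.191
endloop
endfacet
facet normal 0.289 0.941 0.177
outer loop
vertex 0.583 1.23 -1.918
vertex 1.42 1.024 -2.191
vertex 0.811 1.324 -2.788
endloop
endfacet
facet normal -0.399 0.917 -0.006
outer loop
vertex 0.583 1.23 -1.918
vertex 0.811 1.324 -2.788
vertex 0.007 0.975 -2.566
endloop
endfacet
facet normal -0.737 0.495 0.460
outer loop
vertex 0.583 1.23 -1.918
vertex 0.007 0.975 -2.566
vertex 0.119 0.459 -1.832
endloop
endfacet
facet normal 0.813 -0.006 0.582
outer loop
vertex 1.42 1.024 -2.191
vertex 0.993 0.489 -1.6
vertex 1.473 0.125 -2.274
endloop
endfacet
facet normal -0.214 -0.452 0.866
outer loop
vertex 0.993 0.489 -1.6
vertex 0.119 0.459 -1.832
vertex 0.669 -0.224 -2.052
endloop
endfacet
facet normal -0.992 -0.068 0.104
outer loop
vertex 0.119 0.459 -1.832
vertex 0.007 0.975 -2.566
vertex 0.06 0.076 -2.649
endloop
endfacet
facet normal -0.446 0.615 -0.650
outer loop
vertex 0.007 0.975 -2.566
vertex 0.811 1.324 -2.788
vertex 0.487 0.611 -3.24
endloop
endfacet
facet normal 0.669 0.653 -0.354
outer loop
vertex 0.811 1.324 -2.788
vertex 1.42 1.024 -2.191
vertex 1.361 0.641 -3.008
endloop
endfacet
facet normal 0.399 -0.917 0.006
outer loop
vertex 0.897 -0.13 -2.922
vertex 1.473 0.125 -2.274
vertex 0.669 -0.224 -2.052
endloop
endfacet
facet normal -0.289 -0.941 -0.177
outer loop
vertex 0.897 -0.13 -2.922
vertex 0.669 -0.224 -2.052
vertex 0.06 0.076 -2.649
endloop
endfacet
facet normal -0.378 -0.534 -0.756
outer loop
vertex 0.897 -0.13 -2.922
vertex 0.06 0.076 -2.649
vertex 0.487 0.611 -3.24
endloop
endfacet
facet normal 0.256 -0.258 -0.932
outer loop
vertex 0.897 -0.13 -2.922
vertex 0.487 0.611 -3.24
vertex 1.361 0.641 -3.008
endloop
endfacet
facet normal 0.737 -0.495 -0.460
outer loop
vertex 0.897 -0.13 -2.922
vertex 1.361 0.641 -3.008
vertex 1.473 0.125 -2.274
endloop
endfacet
facet normal 0.446 -0.615 0.650
outer loop
vertex 0.669 -0.224 -2.052
vertex 1.473 0.125 -2.274
vertex 0.993 0.489 -1.6
endloop
endfacet
facet normal -0.669 -0.653 0.354
outer loop
vertex 0.06 0.076 -2.649
vertex 0.669 -0.224 -2.052
vertex 0.119 0.459 -1.832
endloop
endfacet
facet normal -0.813 0.006 -0.582
outer loop
vertex 0.487 0.611 -3.24
vertex 0.06 0.076 -2.649
vertex 0.007 0.975 -2.566
endloop
endfacet
facet normal 0.214 0.452 -0.866
outer loop
vertex 1.361 0.641 -3.008
vertex 0.487 0.611 -3.24
vertex 0.811 1.324 -2.788
endloop
endfacet
facet normal 0.992 0.068 -0.104
outer loop
vertex 1.473 0.125 -2.274
vertex 1.361 0.641 -3.008
vertex 1.42 1.024 -2.191
endloop
endfacet

endsolid


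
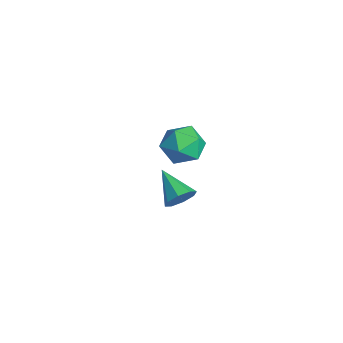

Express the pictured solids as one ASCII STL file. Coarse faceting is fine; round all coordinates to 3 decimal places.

solid 
facet normal 0.868 0.181 -0.462
outer loop
vertex -1.18 3.666 -3.312
vertex -1.519 3.281 -4.099
vertex -1.506 4.148 -3.735
endloop
endfacet
facet normal -0.141 0.597 0.789
outer loop
vertex -1.18 3.666 -3.312
vertex -1.506 4.148 -3.735
vertex -3.361 2.899 -3.121
endloop
endfacet
facet normal 0.869 0.181 -0.461
outer loop
vertex -1.506 4.148 -3.735
vertex -1.519 3.281 -4.099
vertex -1.839 4.122 -4.372
endloop
endfacet
facet normal -0.493 0.841 0.223
outer loop
vertex -1.506 4.148 -3.735
vertex -1.839 4.122 -4.372
vertex -3.361 2.899 -3.121
endloop
endfacet
facet normal 0.868 0.181 -0.462
outer loop
vertex -1.839 4.122 -4.372
vertex -1.519 3.281 -4.099
vertex -1.985 3.604 -4.849
endloop
endfacet
facet normal -0.747 0.552 -0.370
outer loop
vertex -1.839 4.122 -4.372
vertex -1.985 3.604 -4.849
vertex -3.361 2.899 -3.121
endloop
endfacet
facet normal 0.868 0.181 -0.462
outer loop
vertex -1.985 3.604 -4.849
vertex -1.519 3.281 -4.099
vertex -1.858 2.897 -4.887
endloop
endfacet
facet normal -0.758 -0.101 -0.645
outer loop
vertex -1.985 3.604 -4.849
vertex -1.858 2.897 -4.887
vertex -3.361 2.899 -3.121
endloop
endfacet
facet normal 0.869 0.181 -0.462
outer loop
vertex -1.858 2.897 -4.887
vertex -1.519 3.281 -4.099
vertex -1.533 2.415 -4.464
endloop
endfacet
facet normal -0.517 -0.734 -0.439
outer loop
vertex -1.858 2.897 -4.887
vertex -1.533 2.415 -4.464
vertex -3.361 2.899 -3.121
endloop
endfacet
facet normal 0.869 0.180 -0.461
outer loop
vertex -1.533 2.415 -4.464
vertex -1.519 3.281 -4.099
vertex -1.2 2.44 -3.827
endloop
endfacet
facet normal -0.167 -0.978 0.126
outer loop
vertex -1.533 2.415 -4.464
vertex -1.2 2.44 -3.827
vertex -3.361 2.899 -3.121
endloop
endfacet
facet normal 0.869 0.180 -0.461
outer loop
vertex -1.2 2.44 -3.827
vertex -1.519 3.281 -4.099
vertex -1.054 2.958 -3.349
endloop
endfacet
facet normal 0.089 -0.689 0.719
outer loop
vertex -1.2 2.44 -3.827
vertex -1.054 2.958 -3.349
vertex -3.361 2.899 -3.121
endloop
endfacet
facet normal 0.869 0.179 -0.462
outer loop
vertex -1.054 2.958 -3.349
vertex -1.519 3.281 -4.099
vertex -1.18 3.666 -3.312
endloop
endfacet
facet normal 0.099 -0.034 0.994
outer loop
vertex -1.054 2.958 -3.349
vertex -1.18 3.666 -3.312
vertex -3.361 2.899 -3.121
endloop
endfacet
facet normal -0.604 -0.037 0.796
outer loop
vertex 0.103 3.242 3.189
vertex -0.352 2.135 2.793
vertex 0.652 2.167 3.556
endloop
endfacet
facet normal -0.005 0.321 0.947
outer loop
vertex 0.103 3.242 3.189
vertex 0.652 2.167 3.556
vertex 1.361 3.157 3.225
endloop
endfacet
facet normal 0.045 0.869 0.493
outer loop
vertex 0.103 3.242 3.189
vertex 1.361 3.157 3.225
vertex 0.795 3.736 2.257
endloop
endfacet
facet normal -0.523 0.850 0.062
outer loop
vertex 0.103 3.242 3.189
vertex 0.795 3.736 2.257
vertex -0.264 3.104 1.99
endloop
endfacet
facet normal -0.924 0.291 0.249
outer loop
vertex 0.103 3.242 3.189
vertex -0.264 3.104 1.99
vertex -0.352 2.135 2.793
endloop
endfacet
facet normal 0.548 -0.115 0.829
outer loop
vertex 1.361 3.157 3.225
vertex 0.652 2.167 3.556
vertex 1.684 1.996 2.85
endloop
endfacet
facet normal -0.422 -0.694 0.584
outer loop
vertex 0.652 2.167 3.556
vertex -0.352 2.135 2.793
vertex 0.625 1.364 2.583
endloop
endfacet
facet normal -0.939 -0.164 -0.301
outer loop
vertex -0.352 2.135 2.793
vertex -0.264 3.104 1.99
vertex 0.059 1.943 1.615
endloop
endfacet
facet normal -0.290 0.742 -0.604
outer loop
vertex -0.264 3.104 1.99
vertex 0.795 3.736 2.257
vertex 0.768 2.933 1.284
endloop
endfacet
facet normal 0.629 0.772 0.094
outer loop
vertex 0.795 3.736 2.257
vertex 1.361 3.157 3.225
vertex 1.772 2.965 2.047
endloop
endfacet
facet normal 0.523 -0.850 -0.062
outer loop
vertex 1.317 1.858 1.651
vertex 1.684 1.996 2.85
vertex 0.625 1.364 2.583
endloop
endfacet
facet normal -0.045 -0.869 -0.493
outer loop
vertex 1.317 1.858 1.651
vertex 0.625 1.364 2.583
vertex 0.059 1.943 1.615
endloop
endfacet
facet normal 0.005 -0.321 -0.947
outer loop
vertex 1.317 1.858 1.651
vertex 0.059 1.943 1.615
vertex 0.768 2.933 1.284
endloop
endfacet
facet normal 0.604 0.037 -0.796
outer loop
vertex 1.317 1.858 1.651
vertex 0.768 2.933 1.284
vertex 1.772 2.965 2.047
endloop
endfacet
facet normal 0.924 -0.291 -0.249
outer loop
vertex 1.317 1.858 1.651
vertex 1.772 2.965 2.047
vertex 1.684 1.996 2.85
endloop
endfacet
facet normal 0.290 -0.742 0.604
outer loop
vertex 0.625 1.364 2.583
vertex 1.684 1.996 2.85
vertex 0.652 2.167 3.556
endloop
endfacet
facet normal -0.629 -0.772 -0.094
outer loop
vertex 0.059 1.943 1.615
vertex 0.625 1.364 2.583
vertex -0.352 2.135 2.793
endloop
endfacet
facet normal -0.548 0.115 -0.829
outer loop
vertex 0.768 2.933 1.284
vertex 0.059 1.943 1.615
vertex -0.264 3.104 1.99
endloop
endfacet
facet normal 0.422 0.694 -0.584
outer loop
vertex 1.772 2.965 2.047
vertex 0.768 2.933 1.284
vertex 0.795 3.736 2.257
endloop
endfacet
facet normal 0.939 0.164 0.301
outer loop
vertex 1.684 1.996 2.85
vertex 1.772 2.965 2.047
vertex 1.361 3.157 3.225
endloop
endfacet

endsolid


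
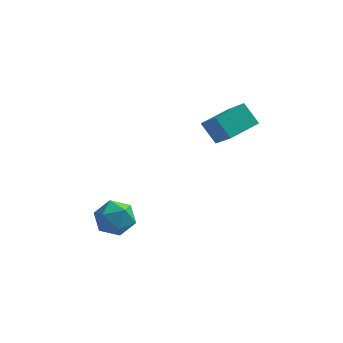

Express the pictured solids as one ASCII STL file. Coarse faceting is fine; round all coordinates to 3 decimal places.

solid 
facet normal -0.872 -0.463 0.161
outer loop
vertex -4.916 -1.604 -1.946
vertex -4.546 -2.49 -2.49
vertex -4.389 -2.406 -1.401
endloop
endfacet
facet normal -0.724 -0.007 0.689
outer loop
vertex -4.916 -1.604 -1.946
vertex -4.389 -2.406 -1.401
vertex -4.177 -1.348 -1.167
endloop
endfacet
facet normal -0.650 0.643 0.406
outer loop
vertex -4.916 -1.604 -1.946
vertex -4.177 -1.348 -1.167
vertex -4.203 -0.778 -2.112
endloop
endfacet
facet normal -0.751 0.589 -0.299
outer loop
vertex -4.916 -1.604 -1.946
vertex -4.203 -0.778 -2.112
vertex -4.431 -1.484 -2.93
endloop
endfacet
facet normal -0.888 -0.095 -0.449
outer loop
vertex -4.916 -1.604 -1.946
vertex -4.431 -1.484 -2.93
vertex -4.546 -2.49 -2.49
endloop
endfacet
facet normal -0.098 -0.196 0.976
outer loop
vertex -4.177 -1.348 -1.167
vertex -4.389 -2.406 -1.401
vertex -3.349 -2.076 -1.23
endloop
endfacet
facet normal -0.336 -0.934 0.121
outer loop
vertex -4.389 -2.406 -1.401
vertex -4.546 -2.49 -2.49
vertex -3.577 -2.782 -2.048
endloop
endfacet
facet normal -0.363 -0.338 -0.868
outer loop
vertex -4.546 -2.49 -2.49
vertex -4.431 -1.484 -2.93
vertex -3.603 -2.212 -2.993
endloop
endfacet
facet normal -0.141 0.769 -0.624
outer loop
vertex -4.431 -1.484 -2.93
vertex -4.203 -0.778 -2.112
vertex -3.391 -1.154 -2.759
endloop
endfacet
facet normal 0.023 0.856 0.516
outer loop
vertex -4.203 -0.778 -2.112
vertex -4.177 -1.348 -1.167
vertex -3.234 -1.07 -1.67
endloop
endfacet
facet normal 0.751 -0.589 0.299
outer loop
vertex -2.864 -1.956 -2.214
vertex -3.349 -2.076 -1.23
vertex -3.577 -2.782 -2.048
endloop
endfacet
facet normal 0.650 -0.643 -0.406
outer loop
vertex -2.864 -1.956 -2.214
vertex -3.577 -2.782 -2.048
vertex -3.603 -2.212 -2.993
endloop
endfacet
facet normal 0.724 0.007 -0.689
outer loop
vertex -2.864 -1.956 -2.214
vertex -3.603 -2.212 -2.993
vertex -3.391 -1.154 -2.759
endloop
endfacet
facet normal 0.872 0.463 -0.161
outer loop
vertex -2.864 -1.956 -2.214
vertex -3.391 -1.154 -2.759
vertex -3.234 -1.07 -1.67
endloop
endfacet
facet normal 0.888 0.095 0.449
outer loop
vertex -2.864 -1.956 -2.214
vertex -3.234 -1.07 -1.67
vertex -3.349 -2.076 -1.23
endloop
endfacet
facet normal 0.141 -0.769 0.624
outer loop
vertex -3.577 -2.782 -2.048
vertex -3.349 -2.076 -1.23
vertex -4.389 -2.406 -1.401
endloop
endfacet
facet normal -0.023 -0.856 -0.516
outer loop
vertex -3.603 -2.212 -2.993
vertex -3.577 -2.782 -2.048
vertex -4.546 -2.49 -2.49
endloop
endfacet
facet normal 0.098 0.196 -0.976
outer loop
vertex -3.391 -1.154 -2.759
vertex -3.603 -2.212 -2.993
vertex -4.431 -1.484 -2.93
endloop
endfacet
facet normal 0.336 0.934 -0.121
outer loop
vertex -3.234 -1.07 -1.67
vertex -3.391 -1.154 -2.759
vertex -4.203 -0.778 -2.112
endloop
endfacet
facet normal 0.363 0.338 0.868
outer loop
vertex -3.349 -2.076 -1.23
vertex -3.234 -1.07 -1.67
vertex -4.177 -1.348 -1.167
endloop
endfacet
facet normal -0.563 0.410 0.718
outer loop
vertex 0.713 -0.688 4.603
vertex 1.927 0.516 4.867
vertex -0.056 0.35 3.407
endloop
endfacet
facet normal -0.702 -0.696 -0.153
outer loop
vertex 0.693 -0.196 2.453
vertex 0.713 -0.688 4.603
vertex -0.056 0.35 3.407
endloop
endfacet
facet normal -0.563 0.410 0.718
outer loop
vertex -0.056 0.35 3.407
vertex 1.927 0.516 4.867
vertex 1.159 1.554 3.671
endloop
endfacet
facet normal -0.436 0.589 -0.680
outer loop
vertex 1.159 1.554 3.671
vertex 0.693 -0.196 2.453
vertex -0.056 0.35 3.407
endloop
endfacet
facet normal 0.436 -0.589 0.680
outer loop
vertex 0.713 -0.688 4.603
vertex 2.676 -0.03 3.913
vertex 1.927 0.516 4.867
endloop
endfacet
facet normal -0.702 -0.695 -0.153
outer loop
vertex 1.461 -1.234 3.649
vertex 0.713 -0.688 4.603
vertex 0.693 -0.196 2.453
endloop
endfacet
facet normal 0.437 -0.590 0.680
outer loop
vertex 1.461 -1.234 3.649
vertex 2.676 -0.03 3.913
vertex 0.713 -0.688 4.603
endloop
endfacet
facet normal 0.702 0.696 0.153
outer loop
vertex 1.927 0.516 4.867
vertex 2.676 -0.03 3.913
vertex 1.159 1.554 3.671
endloop
endfacet
facet normal -0.437 0.589 -0.680
outer loop
vertex 1.907 1.008 2.717
vertex 0.693 -0.196 2.453
vertex 1.159 1.554 3.671
endloop
endfacet
facet normal 0.702 0.696 0.152
outer loop
vertex 1.159 1.554 3.671
vertex 2.676 -0.03 3.913
vertex 1.907 1.008 2.717
endloop
endfacet
facet normal 0.563 -0.410 -0.718
outer loop
vertex 1.907 1.008 2.717
vertex 1.461 -1.234 3.649
vertex 0.693 -0.196 2.453
endloop
endfacet
facet normal 0.563 -0.410 -0.718
outer loop
vertex 2.676 -0.03 3.913
vertex 1.461 -1.234 3.649
vertex 1.907 1.008 2.717
endloop
endfacet

endsolid


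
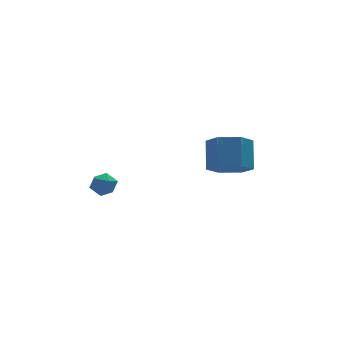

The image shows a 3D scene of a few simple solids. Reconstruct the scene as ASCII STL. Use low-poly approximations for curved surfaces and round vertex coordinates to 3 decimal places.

solid 
facet normal -0.255 -0.633 -0.731
outer loop
vertex 1.957 -0.567 -1.539
vertex 1.057 -0.178 -1.562
vertex 1.765 0.192 -2.129
endloop
endfacet
facet normal 0.947 -0.010 -0.321
outer loop
vertex 1.957 -0.567 -1.539
vertex 1.765 0.192 -2.129
vertex 2.342 0.389 -0.436
endloop
endfacet
facet normal 0.947 -0.012 -0.321
outer loop
vertex 2.342 0.389 -0.436
vertex 1.765 0.192 -2.129
vertex 2.151 1.148 -1.026
endloop
endfacet
facet normal 0.256 0.633 0.731
outer loop
vertex 2.342 0.389 -0.436
vertex 2.151 1.148 -1.026
vertex 1.443 0.778 -0.458
endloop
endfacet
facet normal -0.255 -0.633 -0.731
outer loop
vertex 1.765 0.192 -2.129
vertex 1.057 -0.178 -1.562
vertex 0.866 0.581 -2.152
endloop
endfacet
facet normal 0.305 0.664 -0.682
outer loop
vertex 1.765 0.192 -2.129
vertex 0.866 0.581 -2.152
vertex 2.151 1.148 -1.026
endloop
endfacet
facet normal 0.304 0.665 -0.682
outer loop
vertex 2.151 1.148 -1.026
vertex 0.866 0.581 -2.152
vertex 1.251 1.537 -1.048
endloop
endfacet
facet normal 0.256 0.633 0.731
outer loop
vertex 2.151 1.148 -1.026
vertex 1.251 1.537 -1.048
vertex 1.443 0.778 -0.458
endloop
endfacet
facet normal -0.256 -0.633 -0.731
outer loop
vertex 0.866 0.581 -2.152
vertex 1.057 -0.178 -1.562
vertex 0.158 0.211 -1.584
endloop
endfacet
facet normal -0.643 0.676 -0.361
outer loop
vertex 0.866 0.581 -2.152
vertex 0.158 0.211 -1.584
vertex 1.251 1.537 -1.048
endloop
endfacet
facet normal -0.643 0.676 -0.361
outer loop
vertex 1.251 1.537 -1.048
vertex 0.158 0.211 -1.584
vertex 0.543 1.167 -0.481
endloop
endfacet
facet normal 0.255 0.633 0.731
outer loop
vertex 1.251 1.537 -1.048
vertex 0.543 1.167 -0.481
vertex 1.443 0.778 -0.458
endloop
endfacet
facet normal -0.256 -0.633 -0.731
outer loop
vertex 0.158 0.211 -1.584
vertex 1.057 -0.178 -1.562
vertex 0.349 -0.548 -0.994
endloop
endfacet
facet normal -0.947 0.011 0.321
outer loop
vertex 0.158 0.211 -1.584
vertex 0.349 -0.548 -0.994
vertex 0.543 1.167 -0.481
endloop
endfacet
facet normal -0.947 0.011 0.322
outer loop
vertex 0.543 1.167 -0.481
vertex 0.349 -0.548 -0.994
vertex 0.735 0.408 0.109
endloop
endfacet
facet normal 0.255 0.633 0.731
outer loop
vertex 0.543 1.167 -0.481
vertex 0.735 0.408 0.109
vertex 1.443 0.778 -0.458
endloop
endfacet
facet normal -0.256 -0.633 -0.731
outer loop
vertex 0.349 -0.548 -0.994
vertex 1.057 -0.178 -1.562
vertex 1.249 -0.937 -0.972
endloop
endfacet
facet normal -0.304 -0.665 0.682
outer loop
vertex 0.349 -0.548 -0.994
vertex 1.249 -0.937 -0.972
vertex 0.735 0.408 0.109
endloop
endfacet
facet normal -0.305 -0.665 0.682
outer loop
vertex 0.735 0.408 0.109
vertex 1.249 -0.937 -0.972
vertex 1.634 0.019 0.132
endloop
endfacet
facet normal 0.255 0.633 0.731
outer loop
vertex 0.735 0.408 0.109
vertex 1.634 0.019 0.132
vertex 1.443 0.778 -0.458
endloop
endfacet
facet normal -0.255 -0.633 -0.731
outer loop
vertex 1.249 -0.937 -0.972
vertex 1.057 -0.178 -1.562
vertex 1.957 -0.567 -1.539
endloop
endfacet
facet normal 0.642 -0.676 0.361
outer loop
vertex 1.249 -0.937 -0.972
vertex 1.957 -0.567 -1.539
vertex 1.634 0.019 0.132
endloop
endfacet
facet normal 0.643 -0.676 0.361
outer loop
vertex 1.634 0.019 0.132
vertex 1.957 -0.567 -1.539
vertex 2.342 0.389 -0.436
endloop
endfacet
facet normal 0.256 0.633 0.731
outer loop
vertex 1.634 0.019 0.132
vertex 2.342 0.389 -0.436
vertex 1.443 0.778 -0.458
endloop
endfacet
facet normal -0.814 0.461 0.353
outer loop
vertex -4.151 1.771 -1.926
vertex -4.517 1.38 -2.259
vertex -4.347 1.229 -1.67
endloop
endfacet
facet normal -0.278 0.491 0.826
outer loop
vertex -4.151 1.771 -1.926
vertex -4.347 1.229 -1.67
vertex -3.752 1.422 -1.584
endloop
endfacet
facet normal 0.274 0.814 0.512
outer loop
vertex -4.151 1.771 -1.926
vertex -3.752 1.422 -1.584
vertex -3.555 1.692 -2.119
endloop
endfacet
facet normal 0.081 0.985 -0.153
outer loop
vertex -4.151 1.771 -1.926
vertex -3.555 1.692 -2.119
vertex -4.028 1.666 -2.536
endloop
endfacet
facet normal -0.591 0.767 -0.251
outer loop
vertex -4.151 1.771 -1.926
vertex -4.028 1.666 -2.536
vertex -4.517 1.38 -2.259
endloop
endfacet
facet normal -0.084 -0.177 0.981
outer loop
vertex -3.752 1.422 -1.584
vertex -4.347 1.229 -1.67
vertex -3.872 0.814 -1.704
endloop
endfacet
facet normal -0.950 -0.226 0.216
outer loop
vertex -4.347 1.229 -1.67
vertex -4.517 1.38 -2.259
vertex -4.345 0.788 -2.121
endloop
endfacet
facet normal -0.588 0.267 -0.763
outer loop
vertex -4.517 1.38 -2.259
vertex -4.028 1.666 -2.536
vertex -4.148 1.058 -2.656
endloop
endfacet
facet normal 0.499 0.621 -0.605
outer loop
vertex -4.028 1.666 -2.536
vertex -3.555 1.692 -2.119
vertex -3.553 1.251 -2.57
endloop
endfacet
facet normal 0.810 0.346 0.473
outer loop
vertex -3.555 1.692 -2.119
vertex -3.752 1.422 -1.584
vertex -3.383 1.1 -1.981
endloop
endfacet
facet normal -0.081 -0.985 0.153
outer loop
vertex -3.749 0.709 -2.314
vertex -3.872 0.814 -1.704
vertex -4.345 0.788 -2.121
endloop
endfacet
facet normal -0.274 -0.814 -0.512
outer loop
vertex -3.749 0.709 -2.314
vertex -4.345 0.788 -2.121
vertex -4.148 1.058 -2.656
endloop
endfacet
facet normal 0.278 -0.491 -0.826
outer loop
vertex -3.749 0.709 -2.314
vertex -4.148 1.058 -2.656
vertex -3.553 1.251 -2.57
endloop
endfacet
facet normal 0.814 -0.461 -0.353
outer loop
vertex -3.749 0.709 -2.314
vertex -3.553 1.251 -2.57
vertex -3.383 1.1 -1.981
endloop
endfacet
facet normal 0.591 -0.767 0.251
outer loop
vertex -3.749 0.709 -2.314
vertex -3.383 1.1 -1.981
vertex -3.872 0.814 -1.704
endloop
endfacet
facet normal -0.499 -0.621 0.605
outer loop
vertex -4.345 0.788 -2.121
vertex -3.872 0.814 -1.704
vertex -4.347 1.229 -1.67
endloop
endfacet
facet normal -0.810 -0.346 -0.473
outer loop
vertex -4.148 1.058 -2.656
vertex -4.345 0.788 -2.121
vertex -4.517 1.38 -2.259
endloop
endfacet
facet normal 0.084 0.177 -0.981
outer loop
vertex -3.553 1.251 -2.57
vertex -4.148 1.058 -2.656
vertex -4.028 1.666 -2.536
endloop
endfacet
facet normal 0.950 0.226 -0.216
outer loop
vertex -3.383 1.1 -1.981
vertex -3.553 1.251 -2.57
vertex -3.555 1.692 -2.119
endloop
endfacet
facet normal 0.588 -0.267 0.763
outer loop
vertex -3.872 0.814 -1.704
vertex -3.383 1.1 -1.981
vertex -3.752 1.422 -1.584
endloop
endfacet

endsolid


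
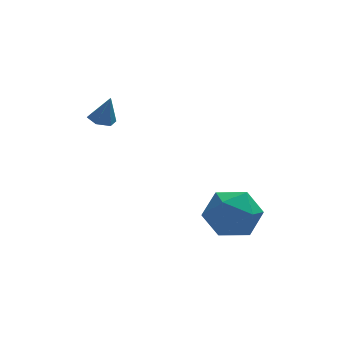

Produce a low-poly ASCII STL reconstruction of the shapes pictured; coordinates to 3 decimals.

solid 
facet normal -0.279 0.121 -0.953
outer loop
vertex -1.748 0.135 1.97
vertex -2.007 0.579 2.102
vertex -1.498 0.603 1.956
endloop
endfacet
facet normal 0.880 -0.468 0.078
outer loop
vertex -1.748 0.135 1.97
vertex -1.498 0.603 1.956
vertex -1.693 0.441 3.178
endloop
endfacet
facet normal -0.279 0.121 -0.953
outer loop
vertex -1.498 0.603 1.956
vertex -2.007 0.579 2.102
vertex -1.757 1.046 2.088
endloop
endfacet
facet normal 0.871 0.450 0.199
outer loop
vertex -1.498 0.603 1.956
vertex -1.757 1.046 2.088
vertex -1.693 0.441 3.178
endloop
endfacet
facet normal -0.279 0.121 -0.953
outer loop
vertex -1.757 1.046 2.088
vertex -2.007 0.579 2.102
vertex -2.266 1.022 2.234
endloop
endfacet
facet normal 0.096 0.873 0.479
outer loop
vertex -1.757 1.046 2.088
vertex -2.266 1.022 2.234
vertex -1.693 0.441 3.178
endloop
endfacet
facet normal -0.277 0.122 -0.953
outer loop
vertex -2.266 1.022 2.234
vertex -2.007 0.579 2.102
vertex -2.516 0.555 2.247
endloop
endfacet
facet normal -0.671 0.377 0.639
outer loop
vertex -2.266 1.022 2.234
vertex -2.516 0.555 2.247
vertex -1.693 0.441 3.178
endloop
endfacet
facet normal -0.277 0.122 -0.953
outer loop
vertex -2.516 0.555 2.247
vertex -2.007 0.579 2.102
vertex -2.257 0.112 2.115
endloop
endfacet
facet normal -0.662 -0.541 0.519
outer loop
vertex -2.516 0.555 2.247
vertex -2.257 0.112 2.115
vertex -1.693 0.441 3.178
endloop
endfacet
facet normal -0.277 0.122 -0.953
outer loop
vertex -2.257 0.112 2.115
vertex -2.007 0.579 2.102
vertex -1.748 0.135 1.97
endloop
endfacet
facet normal 0.112 -0.965 0.239
outer loop
vertex -2.257 0.112 2.115
vertex -1.748 0.135 1.97
vertex -1.693 0.441 3.178
endloop
endfacet
facet normal -0.802 0.581 0.136
outer loop
vertex 1.607 -1.168 -1.9
vertex 1.041 -2.051 -1.465
vertex 1.647 -1.374 -0.784
endloop
endfacet
facet normal -0.200 0.962 0.185
outer loop
vertex 1.607 -1.168 -1.9
vertex 1.647 -1.374 -0.784
vertex 2.59 -1.071 -1.34
endloop
endfacet
facet normal 0.156 0.890 -0.429
outer loop
vertex 1.607 -1.168 -1.9
vertex 2.59 -1.071 -1.34
vertex 2.566 -1.56 -2.364
endloop
endfacet
facet normal -0.225 0.464 -0.857
outer loop
vertex 1.607 -1.168 -1.9
vertex 2.566 -1.56 -2.364
vertex 1.609 -2.167 -2.442
endloop
endfacet
facet normal -0.817 0.274 -0.507
outer loop
vertex 1.607 -1.168 -1.9
vertex 1.609 -2.167 -2.442
vertex 1.041 -2.051 -1.465
endloop
endfacet
facet normal 0.197 0.681 0.705
outer loop
vertex 2.59 -1.071 -1.34
vertex 1.647 -1.374 -0.784
vertex 2.631 -1.893 -0.558
endloop
endfacet
facet normal -0.776 0.064 0.627
outer loop
vertex 1.647 -1.374 -0.784
vertex 1.041 -2.051 -1.465
vertex 1.674 -2.5 -0.636
endloop
endfacet
facet normal -0.800 -0.434 -0.414
outer loop
vertex 1.041 -2.051 -1.465
vertex 1.609 -2.167 -2.442
vertex 1.65 -2.989 -1.66
endloop
endfacet
facet normal 0.159 -0.125 -0.979
outer loop
vertex 1.609 -2.167 -2.442
vertex 2.566 -1.56 -2.364
vertex 2.593 -2.686 -2.216
endloop
endfacet
facet normal 0.775 0.563 -0.287
outer loop
vertex 2.566 -1.56 -2.364
vertex 2.59 -1.071 -1.34
vertex 3.199 -2.009 -1.535
endloop
endfacet
facet normal 0.225 -0.464 0.857
outer loop
vertex 2.633 -2.892 -1.1
vertex 2.631 -1.893 -0.558
vertex 1.674 -2.5 -0.636
endloop
endfacet
facet normal -0.156 -0.890 0.429
outer loop
vertex 2.633 -2.892 -1.1
vertex 1.674 -2.5 -0.636
vertex 1.65 -2.989 -1.66
endloop
endfacet
facet normal 0.200 -0.962 -0.185
outer loop
vertex 2.633 -2.892 -1.1
vertex 1.65 -2.989 -1.66
vertex 2.593 -2.686 -2.216
endloop
endfacet
facet normal 0.802 -0.581 -0.136
outer loop
vertex 2.633 -2.892 -1.1
vertex 2.593 -2.686 -2.216
vertex 3.199 -2.009 -1.535
endloop
endfacet
facet normal 0.817 -0.274 0.507
outer loop
vertex 2.633 -2.892 -1.1
vertex 3.199 -2.009 -1.535
vertex 2.631 -1.893 -0.558
endloop
endfacet
facet normal -0.159 0.125 0.979
outer loop
vertex 1.674 -2.5 -0.636
vertex 2.631 -1.893 -0.558
vertex 1.647 -1.374 -0.784
endloop
endfacet
facet normal -0.775 -0.563 0.287
outer loop
vertex 1.65 -2.989 -1.66
vertex 1.674 -2.5 -0.636
vertex 1.041 -2.051 -1.465
endloop
endfacet
facet normal -0.197 -0.681 -0.705
outer loop
vertex 2.593 -2.686 -2.216
vertex 1.65 -2.989 -1.66
vertex 1.609 -2.167 -2.442
endloop
endfacet
facet normal 0.776 -0.064 -0.627
outer loop
vertex 3.199 -2.009 -1.535
vertex 2.593 -2.686 -2.216
vertex 2.566 -1.56 -2.364
endloop
endfacet
facet normal 0.800 0.434 0.414
outer loop
vertex 2.631 -1.893 -0.558
vertex 3.199 -2.009 -1.535
vertex 2.59 -1.071 -1.34
endloop
endfacet

endsolid


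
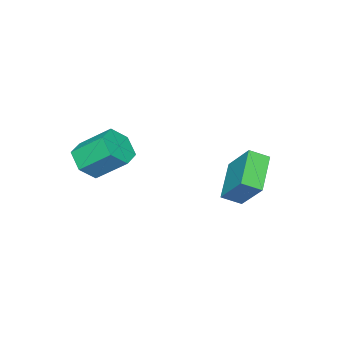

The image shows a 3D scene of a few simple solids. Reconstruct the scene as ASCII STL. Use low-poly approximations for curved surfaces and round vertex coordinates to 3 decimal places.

solid 
facet normal -0.593 0.669 -0.447
outer loop
vertex -3.072 0.208 0.836
vertex -2.721 1.508 2.315
vertex -1.43 0.961 -0.216
endloop
endfacet
facet normal -0.175 -0.650 -0.739
outer loop
vertex -0.819 0.272 0.245
vertex -3.072 0.208 0.836
vertex -1.43 0.961 -0.216
endloop
endfacet
facet normal -0.593 0.669 -0.447
outer loop
vertex -1.43 0.961 -0.216
vertex -2.721 1.508 2.315
vertex -1.079 2.261 1.263
endloop
endfacet
facet normal 0.786 0.360 -0.503
outer loop
vertex -1.079 2.261 1.263
vertex -0.819 0.272 0.245
vertex -1.43 0.961 -0.216
endloop
endfacet
facet normal -0.786 -0.360 0.503
outer loop
vertex -3.072 0.208 0.836
vertex -2.11 0.819 2.776
vertex -2.721 1.508 2.315
endloop
endfacet
facet normal -0.175 -0.650 -0.739
outer loop
vertex -2.461 -0.481 1.297
vertex -3.072 0.208 0.836
vertex -0.819 0.272 0.245
endloop
endfacet
facet normal -0.786 -0.360 0.503
outer loop
vertex -2.461 -0.481 1.297
vertex -2.11 0.819 2.776
vertex -3.072 0.208 0.836
endloop
endfacet
facet normal 0.175 0.650 0.739
outer loop
vertex -2.721 1.508 2.315
vertex -2.11 0.819 2.776
vertex -1.079 2.261 1.263
endloop
endfacet
facet normal 0.786 0.360 -0.503
outer loop
vertex -0.468 1.572 1.724
vertex -0.819 0.272 0.245
vertex -1.079 2.261 1.263
endloop
endfacet
facet normal 0.175 0.650 0.739
outer loop
vertex -1.079 2.261 1.263
vertex -2.11 0.819 2.776
vertex -0.468 1.572 1.724
endloop
endfacet
facet normal 0.593 -0.669 0.447
outer loop
vertex -0.468 1.572 1.724
vertex -2.461 -0.481 1.297
vertex -0.819 0.272 0.245
endloop
endfacet
facet normal 0.593 -0.669 0.447
outer loop
vertex -2.11 0.819 2.776
vertex -2.461 -0.481 1.297
vertex -0.468 1.572 1.724
endloop
endfacet
facet normal 0.249 -0.740 -0.625
outer loop
vertex 4.064 -3.513 2.879
vertex 3.097 -3.837 2.878
vertex 3.406 -3.151 2.189
endloop
endfacet
facet normal 0.723 0.571 -0.389
outer loop
vertex 4.064 -3.513 2.879
vertex 3.406 -3.151 2.189
vertex 3.61 -2.159 4.023
endloop
endfacet
facet normal 0.722 0.572 -0.389
outer loop
vertex 3.61 -2.159 4.023
vertex 3.406 -3.151 2.189
vertex 2.952 -1.797 3.334
endloop
endfacet
facet normal -0.248 0.739 0.626
outer loop
vertex 3.61 -2.159 4.023
vertex 2.952 -1.797 3.334
vertex 2.643 -2.483 4.022
endloop
endfacet
facet normal 0.248 -0.740 -0.625
outer loop
vertex 3.406 -3.151 2.189
vertex 3.097 -3.837 2.878
vertex 2.439 -3.474 2.188
endloop
endfacet
facet normal -0.197 0.594 -0.780
outer loop
vertex 3.406 -3.151 2.189
vertex 2.439 -3.474 2.188
vertex 2.952 -1.797 3.334
endloop
endfacet
facet normal -0.198 0.594 -0.780
outer loop
vertex 2.952 -1.797 3.334
vertex 2.439 -3.474 2.188
vertex 1.984 -2.121 3.333
endloop
endfacet
facet normal -0.248 0.739 0.626
outer loop
vertex 2.952 -1.797 3.334
vertex 1.984 -2.121 3.333
vertex 2.643 -2.483 4.022
endloop
endfacet
facet normal 0.248 -0.739 -0.626
outer loop
vertex 2.439 -3.474 2.188
vertex 3.097 -3.837 2.878
vertex 2.13 -4.161 2.877
endloop
endfacet
facet normal -0.920 0.022 -0.391
outer loop
vertex 2.439 -3.474 2.188
vertex 2.13 -4.161 2.877
vertex 1.984 -2.121 3.333
endloop
endfacet
facet normal -0.920 0.021 -0.391
outer loop
vertex 1.984 -2.121 3.333
vertex 2.13 -4.161 2.877
vertex 1.676 -2.807 4.021
endloop
endfacet
facet normal -0.248 0.739 0.626
outer loop
vertex 1.984 -2.121 3.333
vertex 1.676 -2.807 4.021
vertex 2.643 -2.483 4.022
endloop
endfacet
facet normal 0.248 -0.739 -0.626
outer loop
vertex 2.13 -4.161 2.877
vertex 3.097 -3.837 2.878
vertex 2.788 -4.523 3.566
endloop
endfacet
facet normal -0.722 -0.571 0.390
outer loop
vertex 2.13 -4.161 2.877
vertex 2.788 -4.523 3.566
vertex 1.676 -2.807 4.021
endloop
endfacet
facet normal -0.723 -0.571 0.389
outer loop
vertex 1.676 -2.807 4.021
vertex 2.788 -4.523 3.566
vertex 2.334 -3.169 4.711
endloop
endfacet
facet normal -0.249 0.740 0.625
outer loop
vertex 1.676 -2.807 4.021
vertex 2.334 -3.169 4.711
vertex 2.643 -2.483 4.022
endloop
endfacet
facet normal 0.248 -0.739 -0.626
outer loop
vertex 2.788 -4.523 3.566
vertex 3.097 -3.837 2.878
vertex 3.756 -4.199 3.567
endloop
endfacet
facet normal 0.198 -0.593 0.780
outer loop
vertex 2.788 -4.523 3.566
vertex 3.756 -4.199 3.567
vertex 2.334 -3.169 4.711
endloop
endfacet
facet normal 0.198 -0.594 0.780
outer loop
vertex 2.334 -3.169 4.711
vertex 3.756 -4.199 3.567
vertex 3.301 -2.846 4.712
endloop
endfacet
facet normal -0.248 0.740 0.625
outer loop
vertex 2.334 -3.169 4.711
vertex 3.301 -2.846 4.712
vertex 2.643 -2.483 4.022
endloop
endfacet
facet normal 0.248 -0.739 -0.626
outer loop
vertex 3.756 -4.199 3.567
vertex 3.097 -3.837 2.878
vertex 4.064 -3.513 2.879
endloop
endfacet
facet normal 0.920 -0.021 0.391
outer loop
vertex 3.756 -4.199 3.567
vertex 4.064 -3.513 2.879
vertex 3.301 -2.846 4.712
endloop
endfacet
facet normal 0.920 -0.022 0.391
outer loop
vertex 3.301 -2.846 4.712
vertex 4.064 -3.513 2.879
vertex 3.61 -2.159 4.023
endloop
endfacet
facet normal -0.248 0.739 0.626
outer loop
vertex 3.301 -2.846 4.712
vertex 3.61 -2.159 4.023
vertex 2.643 -2.483 4.022
endloop
endfacet

endsolid


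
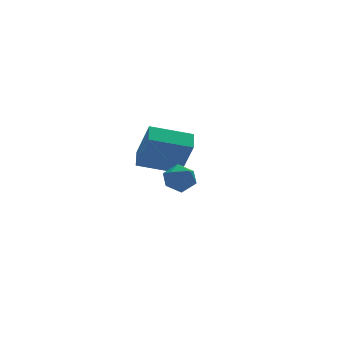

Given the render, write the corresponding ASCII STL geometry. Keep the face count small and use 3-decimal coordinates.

solid 
facet normal -0.334 0.915 -0.227
outer loop
vertex -0.097 -2.383 -3.477
vertex -0.353 -2.296 -2.748
vertex 0.37 -2.078 -2.935
endloop
endfacet
facet normal 0.235 0.746 -0.623
outer loop
vertex -0.097 -2.383 -3.477
vertex 0.37 -2.078 -2.935
vertex 0.651 -2.593 -3.446
endloop
endfacet
facet normal 0.083 0.150 -0.985
outer loop
vertex -0.097 -2.383 -3.477
vertex 0.651 -2.593 -3.446
vertex 0.102 -3.129 -3.574
endloop
endfacet
facet normal -0.580 -0.049 -0.813
outer loop
vertex -0.097 -2.383 -3.477
vertex 0.102 -3.129 -3.574
vertex -0.518 -2.945 -3.143
endloop
endfacet
facet normal -0.838 0.423 -0.345
outer loop
vertex -0.097 -2.383 -3.477
vertex -0.518 -2.945 -3.143
vertex -0.353 -2.296 -2.748
endloop
endfacet
facet normal 0.777 0.603 -0.181
outer loop
vertex 0.651 -2.593 -3.446
vertex 0.37 -2.078 -2.935
vertex 0.858 -2.635 -2.697
endloop
endfacet
facet normal -0.145 0.876 0.460
outer loop
vertex 0.37 -2.078 -2.935
vertex -0.353 -2.296 -2.748
vertex 0.238 -2.451 -2.266
endloop
endfacet
facet normal -0.960 0.080 0.270
outer loop
vertex -0.353 -2.296 -2.748
vertex -0.518 -2.945 -3.143
vertex -0.311 -2.987 -2.394
endloop
endfacet
facet normal -0.542 -0.684 -0.488
outer loop
vertex -0.518 -2.945 -3.143
vertex 0.102 -3.129 -3.574
vertex -0.03 -3.502 -2.905
endloop
endfacet
facet normal 0.531 -0.361 -0.767
outer loop
vertex 0.102 -3.129 -3.574
vertex 0.651 -2.593 -3.446
vertex 0.693 -3.284 -3.092
endloop
endfacet
facet normal 0.580 0.049 0.813
outer loop
vertex 0.437 -3.197 -2.363
vertex 0.858 -2.635 -2.697
vertex 0.238 -2.451 -2.266
endloop
endfacet
facet normal -0.083 -0.150 0.985
outer loop
vertex 0.437 -3.197 -2.363
vertex 0.238 -2.451 -2.266
vertex -0.311 -2.987 -2.394
endloop
endfacet
facet normal -0.235 -0.746 0.623
outer loop
vertex 0.437 -3.197 -2.363
vertex -0.311 -2.987 -2.394
vertex -0.03 -3.502 -2.905
endloop
endfacet
facet normal 0.334 -0.915 0.227
outer loop
vertex 0.437 -3.197 -2.363
vertex -0.03 -3.502 -2.905
vertex 0.693 -3.284 -3.092
endloop
endfacet
facet normal 0.838 -0.423 0.345
outer loop
vertex 0.437 -3.197 -2.363
vertex 0.693 -3.284 -3.092
vertex 0.858 -2.635 -2.697
endloop
endfacet
facet normal 0.542 0.684 0.488
outer loop
vertex 0.238 -2.451 -2.266
vertex 0.858 -2.635 -2.697
vertex 0.37 -2.078 -2.935
endloop
endfacet
facet normal -0.531 0.361 0.767
outer loop
vertex -0.311 -2.987 -2.394
vertex 0.238 -2.451 -2.266
vertex -0.353 -2.296 -2.748
endloop
endfacet
facet normal -0.777 -0.603 0.181
outer loop
vertex -0.03 -3.502 -2.905
vertex -0.311 -2.987 -2.394
vertex -0.518 -2.945 -3.143
endloop
endfacet
facet normal 0.145 -0.876 -0.460
outer loop
vertex 0.693 -3.284 -3.092
vertex -0.03 -3.502 -2.905
vertex 0.102 -3.129 -3.574
endloop
endfacet
facet normal 0.960 -0.080 -0.270
outer loop
vertex 0.858 -2.635 -2.697
vertex 0.693 -3.284 -3.092
vertex 0.651 -2.593 -3.446
endloop
endfacet
facet normal -0.907 0.323 0.272
outer loop
vertex 0.787 1.878 -2.666
vertex 1.23 2.838 -2.329
vertex 0.509 2.657 -4.52
endloop
endfacet
facet normal -0.399 -0.865 -0.304
outer loop
vertex 2.35 2.002 -5.071
vertex 0.787 1.878 -2.666
vertex 0.509 2.657 -4.52
endloop
endfacet
facet normal -0.907 0.323 0.272
outer loop
vertex 0.509 2.657 -4.52
vertex 1.23 2.838 -2.329
vertex 0.952 3.617 -4.183
endloop
endfacet
facet normal -0.137 0.384 -0.913
outer loop
vertex 0.952 3.617 -4.183
vertex 2.35 2.002 -5.071
vertex 0.509 2.657 -4.52
endloop
endfacet
facet normal 0.137 -0.384 0.913
outer loop
vertex 0.787 1.878 -2.666
vertex 3.071 2.183 -2.88
vertex 1.23 2.838 -2.329
endloop
endfacet
facet normal -0.399 -0.865 -0.304
outer loop
vertex 2.628 1.223 -3.217
vertex 0.787 1.878 -2.666
vertex 2.35 2.002 -5.071
endloop
endfacet
facet normal 0.137 -0.384 0.913
outer loop
vertex 2.628 1.223 -3.217
vertex 3.071 2.183 -2.88
vertex 0.787 1.878 -2.666
endloop
endfacet
facet normal 0.399 0.865 0.304
outer loop
vertex 1.23 2.838 -2.329
vertex 3.071 2.183 -2.88
vertex 0.952 3.617 -4.183
endloop
endfacet
facet normal -0.137 0.384 -0.913
outer loop
vertex 2.793 2.962 -4.734
vertex 2.35 2.002 -5.071
vertex 0.952 3.617 -4.183
endloop
endfacet
facet normal 0.399 0.865 0.304
outer loop
vertex 0.952 3.617 -4.183
vertex 3.071 2.183 -2.88
vertex 2.793 2.962 -4.734
endloop
endfacet
facet normal 0.907 -0.323 -0.272
outer loop
vertex 2.793 2.962 -4.734
vertex 2.628 1.223 -3.217
vertex 2.35 2.002 -5.071
endloop
endfacet
facet normal 0.907 -0.323 -0.272
outer loop
vertex 3.071 2.183 -2.88
vertex 2.628 1.223 -3.217
vertex 2.793 2.962 -4.734
endloop
endfacet

endsolid


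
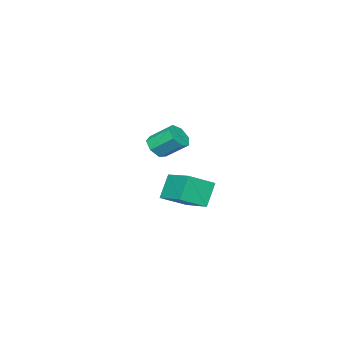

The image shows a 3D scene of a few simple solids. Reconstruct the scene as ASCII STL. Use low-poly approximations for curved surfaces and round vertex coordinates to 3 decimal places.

solid 
facet normal 0.275 -0.748 -0.604
outer loop
vertex -2.084 -3.67 0.052
vertex -2.512 -4.22 0.538
vertex -2.789 -3.779 -0.134
endloop
endfacet
facet normal 0.099 0.648 -0.755
outer loop
vertex -2.084 -3.67 0.052
vertex -2.789 -3.779 -0.134
vertex -2.539 -2.429 1.057
endloop
endfacet
facet normal 0.099 0.648 -0.755
outer loop
vertex -2.539 -2.429 1.057
vertex -2.789 -3.779 -0.134
vertex -3.244 -2.538 0.871
endloop
endfacet
facet normal -0.275 0.747 0.605
outer loop
vertex -2.539 -2.429 1.057
vertex -3.244 -2.538 0.871
vertex -2.968 -2.98 1.542
endloop
endfacet
facet normal 0.275 -0.748 -0.604
outer loop
vertex -2.789 -3.779 -0.134
vertex -2.512 -4.22 0.538
vertex -3.286 -4.22 0.186
endloop
endfacet
facet normal -0.686 0.289 -0.668
outer loop
vertex -2.789 -3.779 -0.134
vertex -3.286 -4.22 0.186
vertex -3.244 -2.538 0.871
endloop
endfacet
facet normal -0.685 0.289 -0.668
outer loop
vertex -3.244 -2.538 0.871
vertex -3.286 -4.22 0.186
vertex -3.742 -2.979 1.191
endloop
endfacet
facet normal -0.273 0.748 0.605
outer loop
vertex -3.244 -2.538 0.871
vertex -3.742 -2.979 1.191
vertex -2.968 -2.98 1.542
endloop
endfacet
facet normal 0.275 -0.747 -0.605
outer loop
vertex -3.286 -4.22 0.186
vertex -2.512 -4.22 0.538
vertex -3.201 -4.662 0.771
endloop
endfacet
facet normal -0.955 -0.287 -0.078
outer loop
vertex -3.286 -4.22 0.186
vertex -3.201 -4.662 0.771
vertex -3.742 -2.979 1.191
endloop
endfacet
facet normal -0.955 -0.288 -0.077
outer loop
vertex -3.742 -2.979 1.191
vertex -3.201 -4.662 0.771
vertex -3.656 -3.421 1.775
endloop
endfacet
facet normal -0.274 0.747 0.606
outer loop
vertex -3.742 -2.979 1.191
vertex -3.656 -3.421 1.775
vertex -2.968 -2.98 1.542
endloop
endfacet
facet normal 0.275 -0.747 -0.605
outer loop
vertex -3.201 -4.662 0.771
vertex -2.512 -4.22 0.538
vertex -2.597 -4.771 1.18
endloop
endfacet
facet normal -0.504 -0.647 0.572
outer loop
vertex -3.201 -4.662 0.771
vertex -2.597 -4.771 1.18
vertex -3.656 -3.421 1.775
endloop
endfacet
facet normal -0.504 -0.647 0.572
outer loop
vertex -3.656 -3.421 1.775
vertex -2.597 -4.771 1.18
vertex -3.052 -3.53 2.184
endloop
endfacet
facet normal -0.275 0.748 0.605
outer loop
vertex -3.656 -3.421 1.775
vertex -3.052 -3.53 2.184
vertex -2.968 -2.98 1.542
endloop
endfacet
facet normal 0.274 -0.747 -0.605
outer loop
vertex -2.597 -4.771 1.18
vertex -2.512 -4.22 0.538
vertex -1.929 -4.466 1.106
endloop
endfacet
facet normal 0.325 -0.520 0.790
outer loop
vertex -2.597 -4.771 1.18
vertex -1.929 -4.466 1.106
vertex -3.052 -3.53 2.184
endloop
endfacet
facet normal 0.325 -0.520 0.790
outer loop
vertex -3.052 -3.53 2.184
vertex -1.929 -4.466 1.106
vertex -2.385 -3.225 2.11
endloop
endfacet
facet normal -0.275 0.748 0.605
outer loop
vertex -3.052 -3.53 2.184
vertex -2.385 -3.225 2.11
vertex -2.968 -2.98 1.542
endloop
endfacet
facet normal 0.274 -0.747 -0.605
outer loop
vertex -1.929 -4.466 1.106
vertex -2.512 -4.22 0.538
vertex -1.701 -3.976 0.604
endloop
endfacet
facet normal 0.910 0.000 0.414
outer loop
vertex -1.929 -4.466 1.106
vertex -1.701 -3.976 0.604
vertex -2.385 -3.225 2.11
endloop
endfacet
facet normal 0.910 -0.001 0.414
outer loop
vertex -2.385 -3.225 2.11
vertex -1.701 -3.976 0.604
vertex -2.156 -2.735 1.608
endloop
endfacet
facet normal -0.275 0.748 0.605
outer loop
vertex -2.385 -3.225 2.11
vertex -2.156 -2.735 1.608
vertex -2.968 -2.98 1.542
endloop
endfacet
facet normal 0.274 -0.748 -0.605
outer loop
vertex -1.701 -3.976 0.604
vertex -2.512 -4.22 0.538
vertex -2.084 -3.67 0.052
endloop
endfacet
facet normal 0.810 0.519 -0.274
outer loop
vertex -1.701 -3.976 0.604
vertex -2.084 -3.67 0.052
vertex -2.156 -2.735 1.608
endloop
endfacet
facet normal 0.809 0.519 -0.274
outer loop
vertex -2.156 -2.735 1.608
vertex -2.084 -3.67 0.052
vertex -2.539 -2.429 1.057
endloop
endfacet
facet normal -0.275 0.747 0.606
outer loop
vertex -2.156 -2.735 1.608
vertex -2.539 -2.429 1.057
vertex -2.968 -2.98 1.542
endloop
endfacet
facet normal -0.793 0.418 -0.443
outer loop
vertex 1.716 1.934 0.759
vertex 2.368 3.771 1.324
vertex 2.522 2.056 -0.571
endloop
endfacet
facet normal -0.321 -0.905 -0.278
outer loop
vertex 3.792 1.389 0.136
vertex 1.716 1.934 0.759
vertex 2.522 2.056 -0.571
endloop
endfacet
facet normal -0.794 0.417 -0.442
outer loop
vertex 2.522 2.056 -0.571
vertex 2.368 3.771 1.324
vertex 3.174 3.894 -0.007
endloop
endfacet
facet normal 0.516 0.079 -0.853
outer loop
vertex 3.174 3.894 -0.007
vertex 3.792 1.389 0.136
vertex 2.522 2.056 -0.571
endloop
endfacet
facet normal -0.516 -0.079 0.853
outer loop
vertex 1.716 1.934 0.759
vertex 3.638 3.104 2.031
vertex 2.368 3.771 1.324
endloop
endfacet
facet normal -0.321 -0.905 -0.278
outer loop
vertex 2.986 1.266 1.467
vertex 1.716 1.934 0.759
vertex 3.792 1.389 0.136
endloop
endfacet
facet normal -0.517 -0.078 0.853
outer loop
vertex 2.986 1.266 1.467
vertex 3.638 3.104 2.031
vertex 1.716 1.934 0.759
endloop
endfacet
facet normal 0.321 0.905 0.278
outer loop
vertex 2.368 3.771 1.324
vertex 3.638 3.104 2.031
vertex 3.174 3.894 -0.007
endloop
endfacet
facet normal 0.517 0.079 -0.853
outer loop
vertex 4.444 3.226 0.701
vertex 3.792 1.389 0.136
vertex 3.174 3.894 -0.007
endloop
endfacet
facet normal 0.321 0.905 0.278
outer loop
vertex 3.174 3.894 -0.007
vertex 3.638 3.104 2.031
vertex 4.444 3.226 0.701
endloop
endfacet
facet normal 0.794 -0.418 0.442
outer loop
vertex 4.444 3.226 0.701
vertex 2.986 1.266 1.467
vertex 3.792 1.389 0.136
endloop
endfacet
facet normal 0.794 -0.417 0.443
outer loop
vertex 3.638 3.104 2.031
vertex 2.986 1.266 1.467
vertex 4.444 3.226 0.701
endloop
endfacet

endsolid
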